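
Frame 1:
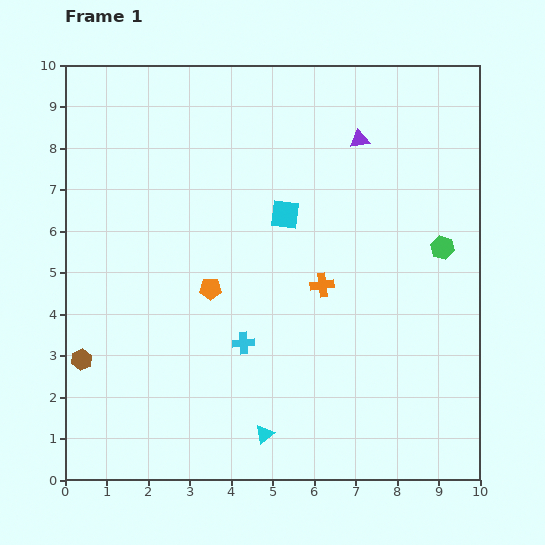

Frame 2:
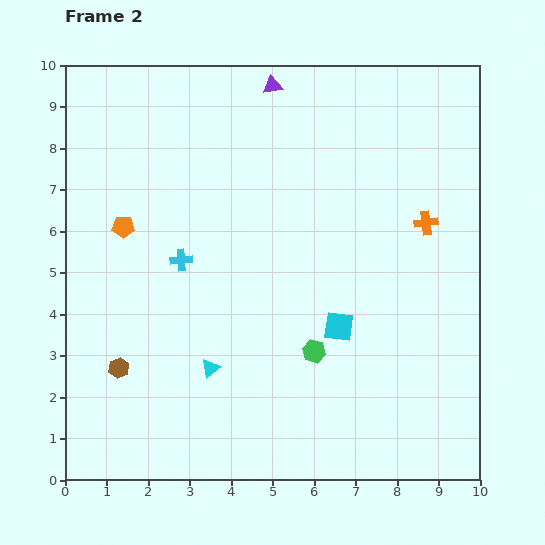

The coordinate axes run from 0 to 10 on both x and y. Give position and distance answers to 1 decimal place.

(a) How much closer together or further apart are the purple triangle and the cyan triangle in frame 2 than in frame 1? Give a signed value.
-0.5

Distance in frame 1: 7.5. Distance in frame 2: 7.0.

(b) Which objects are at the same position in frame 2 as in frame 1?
none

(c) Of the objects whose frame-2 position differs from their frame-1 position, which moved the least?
the brown hexagon

(moved 0.9)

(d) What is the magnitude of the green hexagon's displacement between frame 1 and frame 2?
4.0

The green hexagon moved from (9.1, 5.6) to (6.0, 3.1), a distance of √(3.1² + 2.5²) ≈ 4.0.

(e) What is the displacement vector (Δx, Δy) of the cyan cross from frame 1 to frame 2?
(-1.5, 2.0)

The cyan cross was at (4.3, 3.3) in frame 1 and (2.8, 5.3) in frame 2.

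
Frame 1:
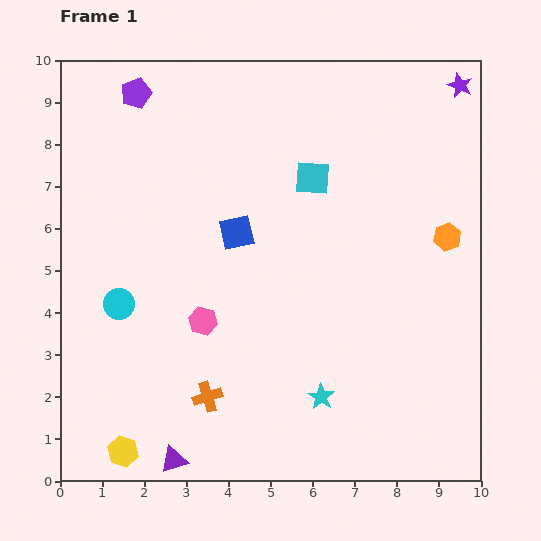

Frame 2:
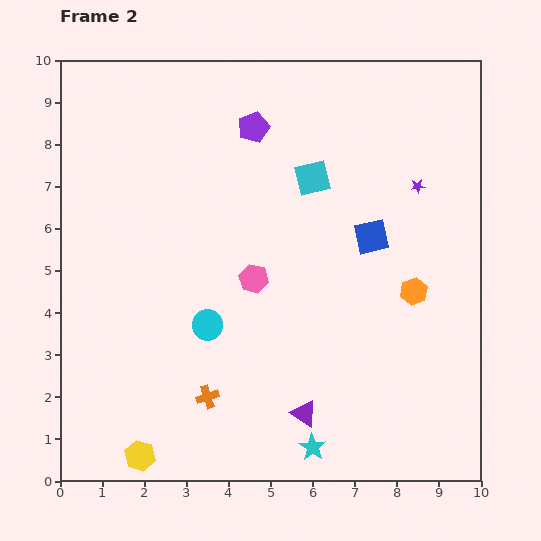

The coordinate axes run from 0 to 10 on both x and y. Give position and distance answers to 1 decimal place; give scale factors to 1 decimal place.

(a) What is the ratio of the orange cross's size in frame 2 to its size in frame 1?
0.8×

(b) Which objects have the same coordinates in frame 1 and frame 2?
the cyan square, the orange cross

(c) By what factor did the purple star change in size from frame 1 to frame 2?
0.6×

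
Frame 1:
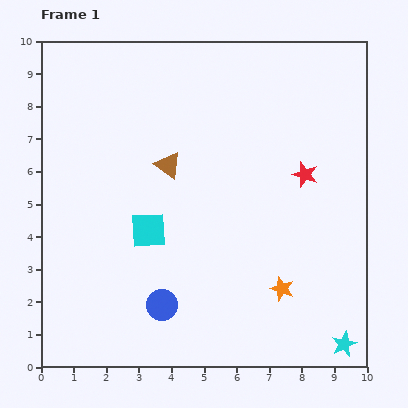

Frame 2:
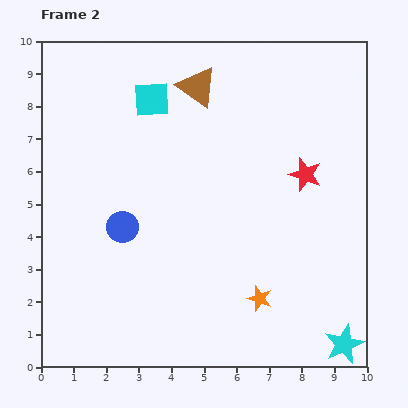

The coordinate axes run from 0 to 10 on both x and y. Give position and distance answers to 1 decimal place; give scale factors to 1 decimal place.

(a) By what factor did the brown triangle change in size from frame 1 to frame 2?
1.5×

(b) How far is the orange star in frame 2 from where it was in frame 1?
0.8

The orange star moved from (7.4, 2.4) to (6.7, 2.1), a distance of √(0.7² + 0.3²) ≈ 0.8.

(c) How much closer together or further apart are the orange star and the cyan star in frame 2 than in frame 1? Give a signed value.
+0.5

Distance in frame 1: 2.5. Distance in frame 2: 3.0.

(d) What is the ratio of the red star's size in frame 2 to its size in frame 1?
1.3×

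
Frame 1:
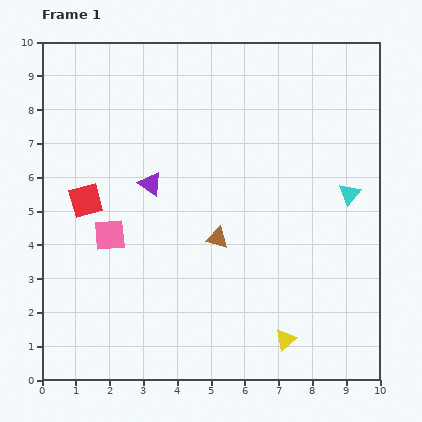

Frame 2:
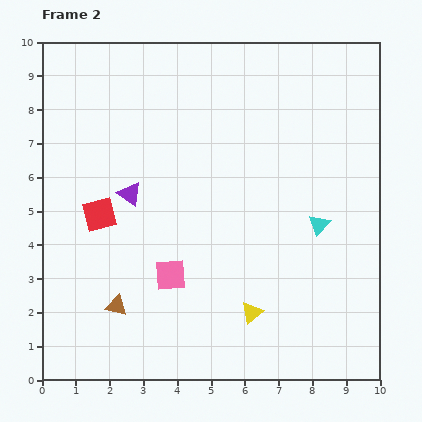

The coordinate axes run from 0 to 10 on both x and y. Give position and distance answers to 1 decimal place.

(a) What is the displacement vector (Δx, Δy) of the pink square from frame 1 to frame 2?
(1.8, -1.2)

The pink square was at (2.0, 4.3) in frame 1 and (3.8, 3.1) in frame 2.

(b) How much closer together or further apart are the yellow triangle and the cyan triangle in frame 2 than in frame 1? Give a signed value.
-1.4

Distance in frame 1: 4.7. Distance in frame 2: 3.3.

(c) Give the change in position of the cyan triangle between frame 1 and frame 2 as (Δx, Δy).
(-0.9, -0.9)

The cyan triangle was at (9.1, 5.5) in frame 1 and (8.2, 4.6) in frame 2.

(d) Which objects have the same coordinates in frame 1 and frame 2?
none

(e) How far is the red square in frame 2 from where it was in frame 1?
0.6

The red square moved from (1.3, 5.3) to (1.7, 4.9), a distance of √(0.4² + 0.4²) ≈ 0.6.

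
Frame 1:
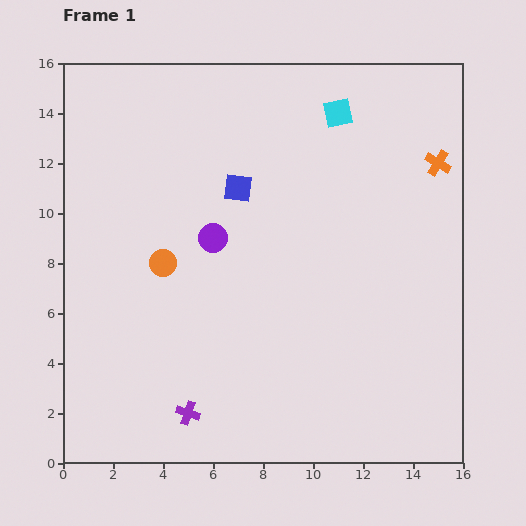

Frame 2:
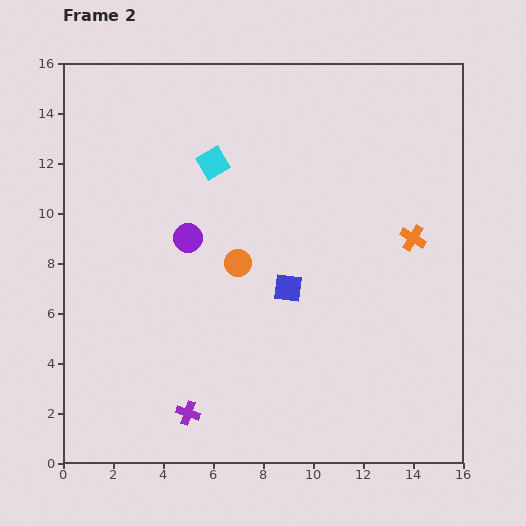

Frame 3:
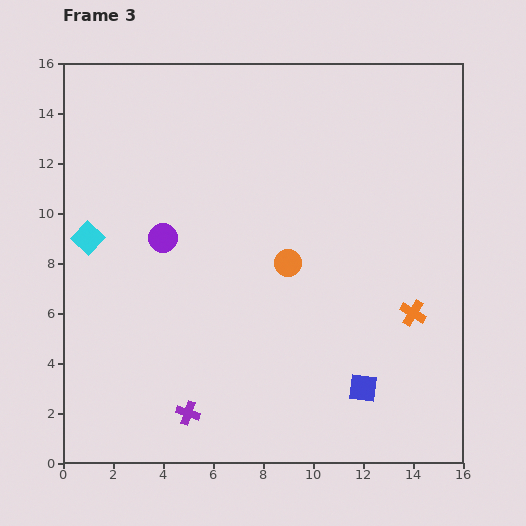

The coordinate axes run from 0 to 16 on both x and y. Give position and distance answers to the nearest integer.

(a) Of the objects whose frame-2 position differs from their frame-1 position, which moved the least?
the purple circle

(moved 1)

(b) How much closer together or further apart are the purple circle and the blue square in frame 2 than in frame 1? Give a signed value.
+2

Distance in frame 1: 2. Distance in frame 2: 4.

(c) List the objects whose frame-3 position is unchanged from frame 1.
the purple cross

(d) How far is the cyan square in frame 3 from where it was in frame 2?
6

The cyan square moved from (6, 12) to (1, 9), a distance of √(5² + 3²) ≈ 6.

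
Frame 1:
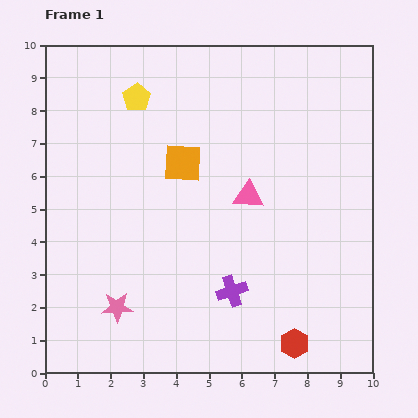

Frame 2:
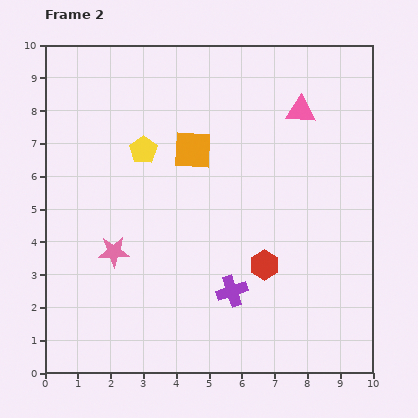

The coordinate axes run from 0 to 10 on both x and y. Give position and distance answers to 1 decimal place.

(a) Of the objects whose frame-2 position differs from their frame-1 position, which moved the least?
the orange square

(moved 0.5)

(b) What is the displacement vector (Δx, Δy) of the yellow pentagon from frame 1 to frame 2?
(0.2, -1.6)

The yellow pentagon was at (2.8, 8.4) in frame 1 and (3.0, 6.8) in frame 2.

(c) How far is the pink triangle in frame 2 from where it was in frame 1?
3.1

The pink triangle moved from (6.2, 5.4) to (7.8, 8.0), a distance of √(1.6² + 2.6²) ≈ 3.1.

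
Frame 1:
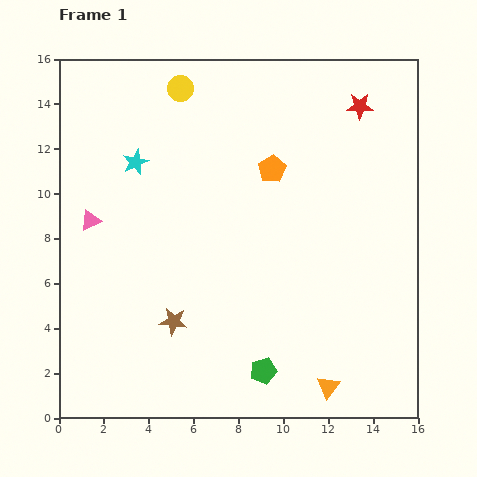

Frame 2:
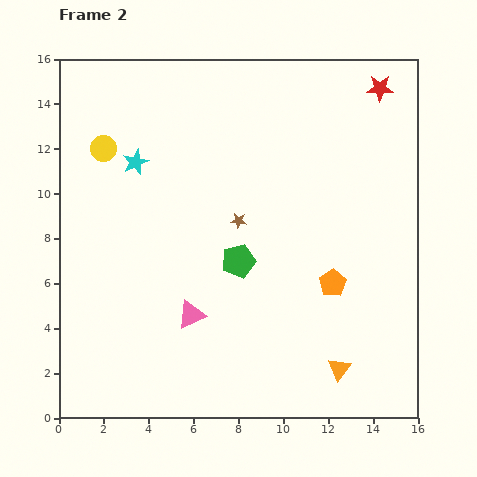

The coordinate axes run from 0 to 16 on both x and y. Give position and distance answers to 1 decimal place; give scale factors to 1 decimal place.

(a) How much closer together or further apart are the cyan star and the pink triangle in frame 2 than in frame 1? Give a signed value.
+3.9

Distance in frame 1: 3.3. Distance in frame 2: 7.2.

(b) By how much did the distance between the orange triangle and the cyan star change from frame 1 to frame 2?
-0.3

Distance in frame 1: 13.2. Distance in frame 2: 12.9.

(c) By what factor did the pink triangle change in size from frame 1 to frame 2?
1.3×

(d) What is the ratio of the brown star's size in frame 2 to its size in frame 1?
0.6×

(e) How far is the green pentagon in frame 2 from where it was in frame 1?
5.0

The green pentagon moved from (9.1, 2.1) to (8.0, 7.0), a distance of √(1.1² + 4.9²) ≈ 5.0.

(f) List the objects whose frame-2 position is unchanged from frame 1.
the cyan star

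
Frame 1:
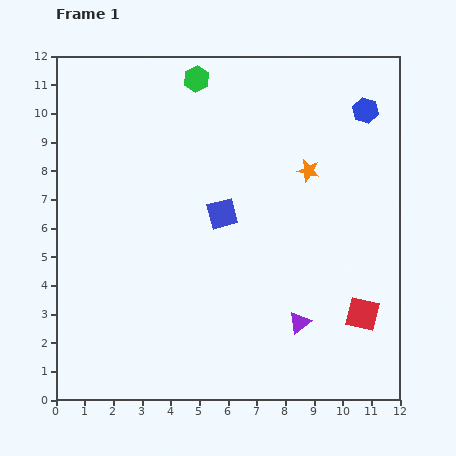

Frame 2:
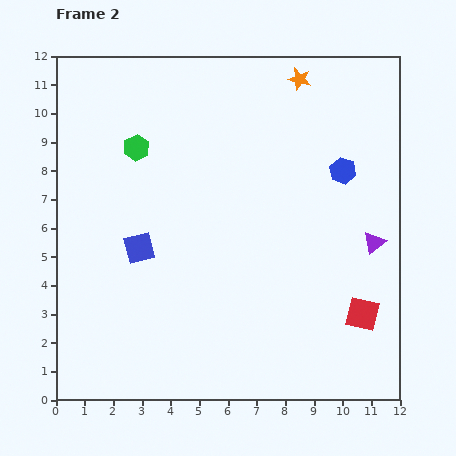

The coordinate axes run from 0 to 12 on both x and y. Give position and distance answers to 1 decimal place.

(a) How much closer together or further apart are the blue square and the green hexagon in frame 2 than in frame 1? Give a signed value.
-1.3

Distance in frame 1: 4.8. Distance in frame 2: 3.5.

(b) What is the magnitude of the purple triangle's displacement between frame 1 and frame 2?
3.8

The purple triangle moved from (8.5, 2.7) to (11.1, 5.5), a distance of √(2.6² + 2.8²) ≈ 3.8.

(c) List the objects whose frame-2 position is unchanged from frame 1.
the red square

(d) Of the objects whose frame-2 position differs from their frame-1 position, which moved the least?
the blue hexagon

(moved 2.2)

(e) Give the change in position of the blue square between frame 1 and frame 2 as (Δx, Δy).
(-2.9, -1.2)

The blue square was at (5.8, 6.5) in frame 1 and (2.9, 5.3) in frame 2.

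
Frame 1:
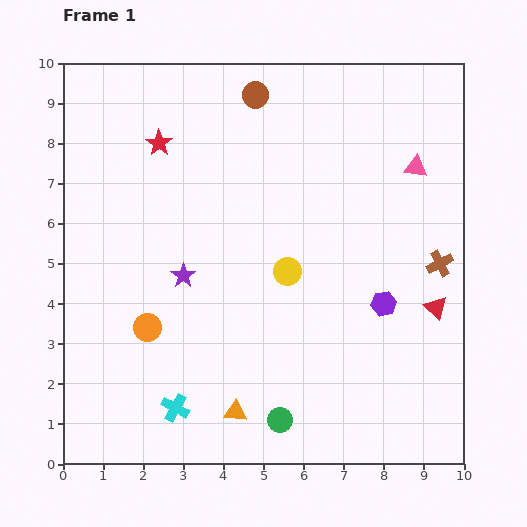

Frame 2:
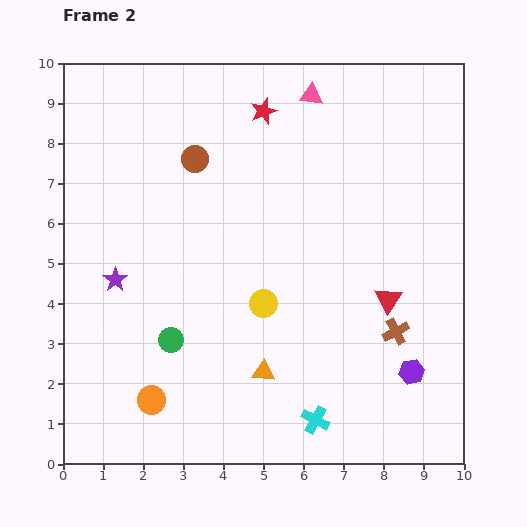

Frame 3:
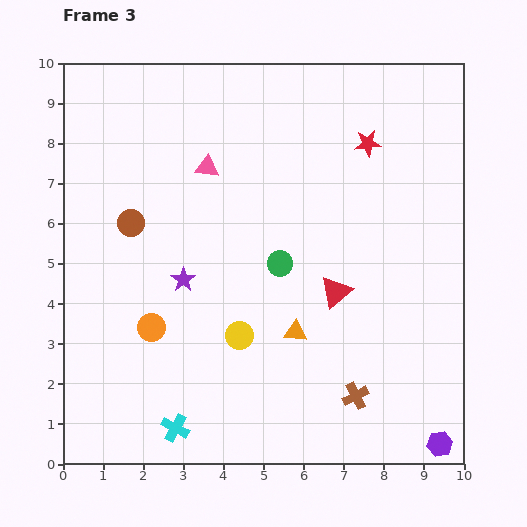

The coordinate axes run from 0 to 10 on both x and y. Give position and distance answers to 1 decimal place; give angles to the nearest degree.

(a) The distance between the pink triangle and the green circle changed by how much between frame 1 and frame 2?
-0.2

Distance in frame 1: 7.2. Distance in frame 2: 7.0.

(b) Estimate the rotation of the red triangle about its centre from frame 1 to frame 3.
35° clockwise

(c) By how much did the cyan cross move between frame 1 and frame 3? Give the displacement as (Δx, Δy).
(0.0, -0.5)

The cyan cross was at (2.8, 1.4) in frame 1 and (2.8, 0.9) in frame 3.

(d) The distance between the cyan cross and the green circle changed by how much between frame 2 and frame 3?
+0.8

Distance in frame 2: 4.1. Distance in frame 3: 4.9.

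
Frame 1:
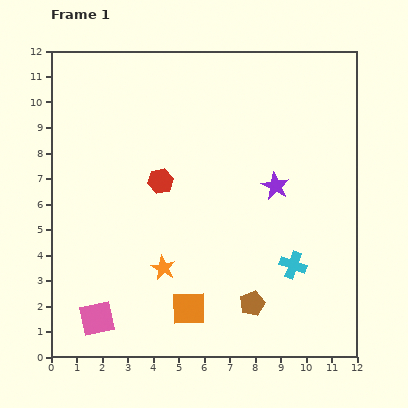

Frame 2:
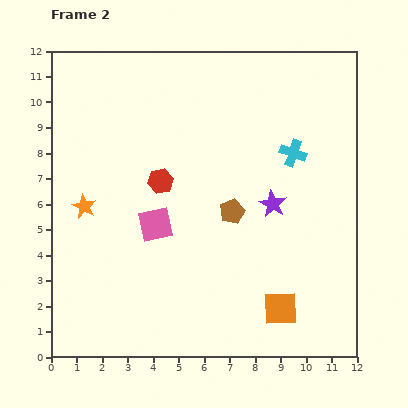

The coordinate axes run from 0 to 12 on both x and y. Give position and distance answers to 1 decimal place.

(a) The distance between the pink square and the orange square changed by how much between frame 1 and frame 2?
+2.3

Distance in frame 1: 3.6. Distance in frame 2: 5.9.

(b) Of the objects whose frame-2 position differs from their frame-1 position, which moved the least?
the purple star

(moved 0.7)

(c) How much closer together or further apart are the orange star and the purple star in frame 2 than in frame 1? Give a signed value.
+2.0

Distance in frame 1: 5.4. Distance in frame 2: 7.4.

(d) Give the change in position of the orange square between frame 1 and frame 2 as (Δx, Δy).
(3.6, 0.0)

The orange square was at (5.4, 1.9) in frame 1 and (9.0, 1.9) in frame 2.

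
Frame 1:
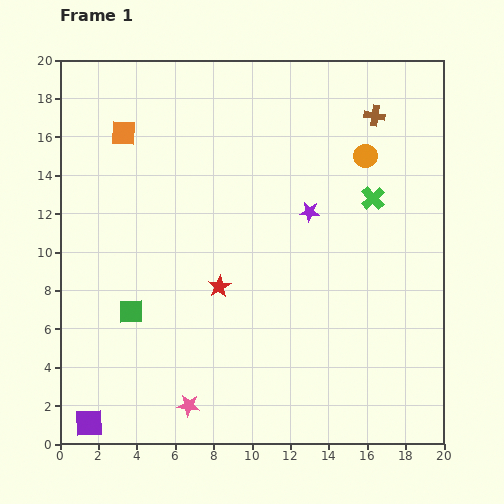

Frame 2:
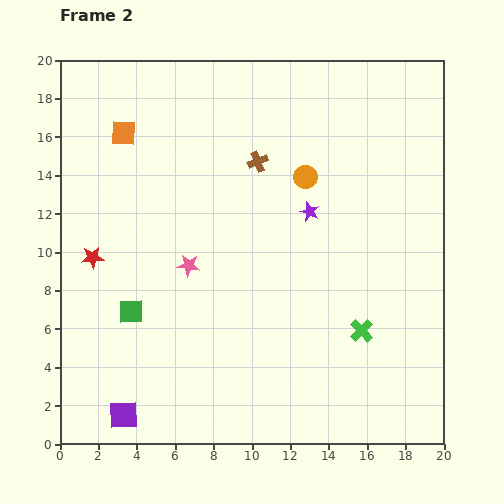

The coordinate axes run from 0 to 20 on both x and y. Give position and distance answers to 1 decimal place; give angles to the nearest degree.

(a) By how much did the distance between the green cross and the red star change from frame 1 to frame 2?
+5.3

Distance in frame 1: 9.2. Distance in frame 2: 14.5.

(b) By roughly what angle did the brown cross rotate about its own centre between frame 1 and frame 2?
30° counter-clockwise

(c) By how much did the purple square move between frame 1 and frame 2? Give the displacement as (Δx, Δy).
(1.8, 0.4)

The purple square was at (1.5, 1.1) in frame 1 and (3.3, 1.5) in frame 2.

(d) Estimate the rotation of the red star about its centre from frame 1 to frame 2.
27° clockwise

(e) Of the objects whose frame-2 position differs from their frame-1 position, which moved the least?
the purple square

(moved 1.8)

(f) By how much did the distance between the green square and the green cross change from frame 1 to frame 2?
-1.9

Distance in frame 1: 13.9. Distance in frame 2: 12.0.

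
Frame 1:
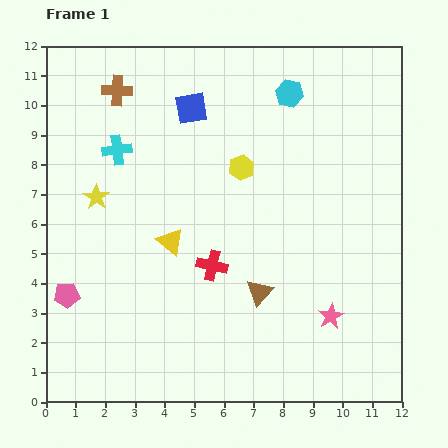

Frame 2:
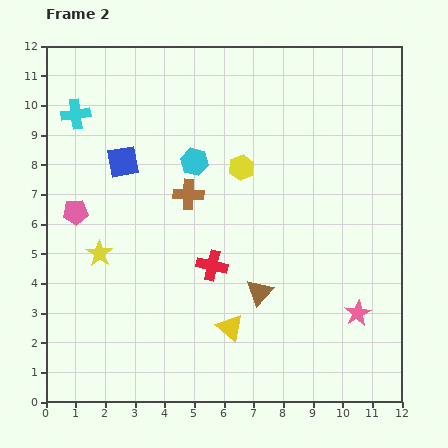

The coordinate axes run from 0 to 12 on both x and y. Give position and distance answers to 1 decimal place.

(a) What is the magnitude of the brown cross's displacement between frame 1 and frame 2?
4.2

The brown cross moved from (2.4, 10.5) to (4.8, 7.0), a distance of √(2.4² + 3.5²) ≈ 4.2.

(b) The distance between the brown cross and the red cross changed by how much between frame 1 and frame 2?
-4.2

Distance in frame 1: 6.7. Distance in frame 2: 2.5.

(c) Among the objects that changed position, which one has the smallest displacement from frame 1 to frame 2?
the pink star

(moved 0.9)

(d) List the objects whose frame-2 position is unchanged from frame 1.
the yellow hexagon, the brown triangle, the red cross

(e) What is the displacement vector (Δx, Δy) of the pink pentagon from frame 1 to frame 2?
(0.3, 2.8)

The pink pentagon was at (0.7, 3.6) in frame 1 and (1.0, 6.4) in frame 2.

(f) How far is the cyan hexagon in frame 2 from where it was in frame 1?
3.9

The cyan hexagon moved from (8.2, 10.4) to (5.0, 8.1), a distance of √(3.2² + 2.3²) ≈ 3.9.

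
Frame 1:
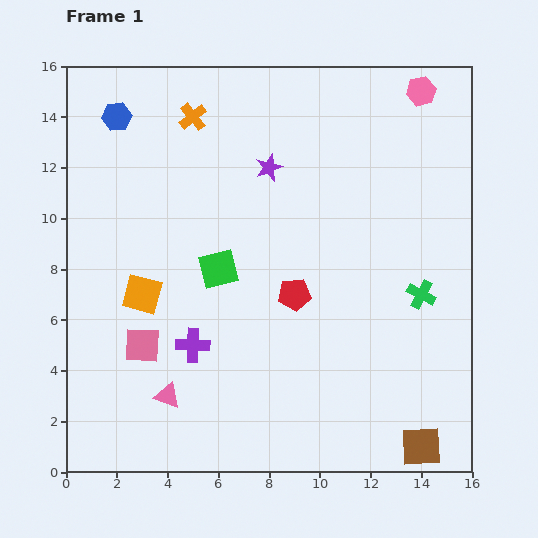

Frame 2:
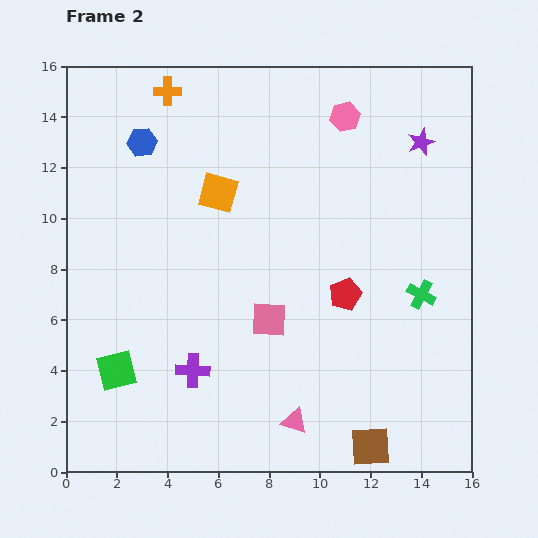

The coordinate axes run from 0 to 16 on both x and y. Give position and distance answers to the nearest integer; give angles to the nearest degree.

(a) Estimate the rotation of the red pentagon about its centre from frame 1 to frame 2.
17° counter-clockwise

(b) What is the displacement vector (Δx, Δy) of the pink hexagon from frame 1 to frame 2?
(-3, -1)

The pink hexagon was at (14, 15) in frame 1 and (11, 14) in frame 2.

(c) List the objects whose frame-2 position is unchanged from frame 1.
the green cross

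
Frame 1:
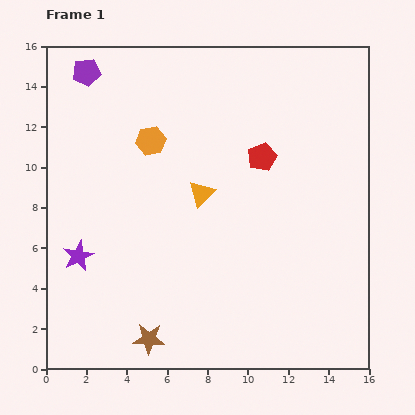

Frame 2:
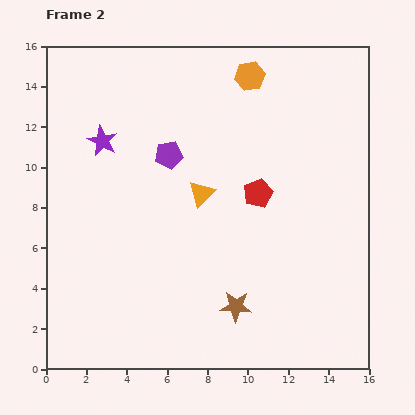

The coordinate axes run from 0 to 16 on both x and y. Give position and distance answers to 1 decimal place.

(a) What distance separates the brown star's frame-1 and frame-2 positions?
4.6

The brown star moved from (5.1, 1.5) to (9.4, 3.1), a distance of √(4.3² + 1.6²) ≈ 4.6.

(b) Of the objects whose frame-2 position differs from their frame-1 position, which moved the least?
the red pentagon

(moved 1.8)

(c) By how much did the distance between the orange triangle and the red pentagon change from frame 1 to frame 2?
-0.7

Distance in frame 1: 3.5. Distance in frame 2: 2.8.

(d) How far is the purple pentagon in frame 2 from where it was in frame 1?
5.8

The purple pentagon moved from (2.0, 14.7) to (6.1, 10.6), a distance of √(4.1² + 4.1²) ≈ 5.8.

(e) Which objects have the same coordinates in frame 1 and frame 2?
the orange triangle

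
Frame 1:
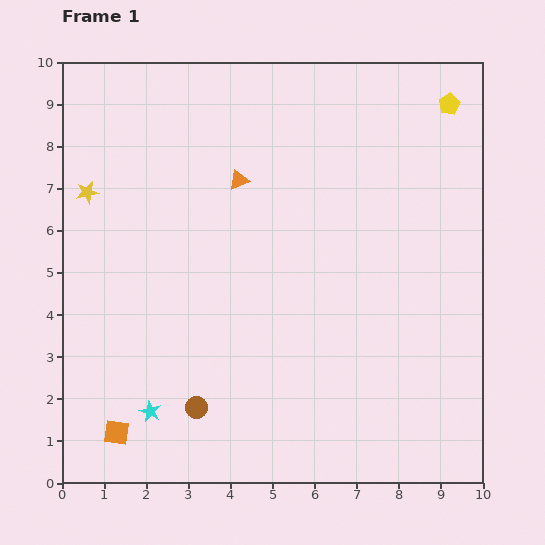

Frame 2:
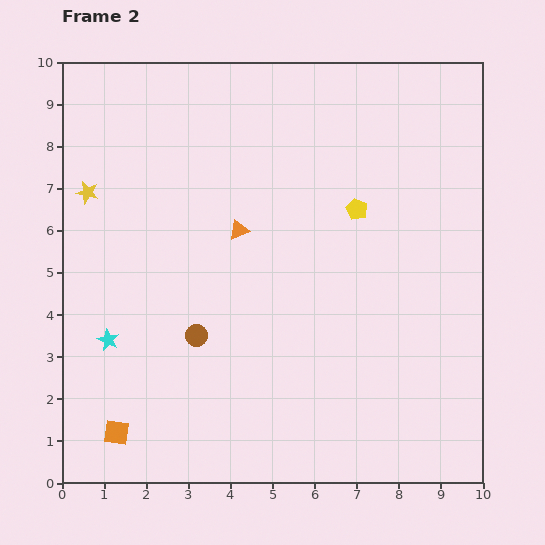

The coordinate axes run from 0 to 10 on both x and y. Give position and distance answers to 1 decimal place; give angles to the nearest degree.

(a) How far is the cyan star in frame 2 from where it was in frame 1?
2.0

The cyan star moved from (2.1, 1.7) to (1.1, 3.4), a distance of √(1.0² + 1.7²) ≈ 2.0.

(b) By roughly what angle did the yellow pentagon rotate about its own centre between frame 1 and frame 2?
19° counter-clockwise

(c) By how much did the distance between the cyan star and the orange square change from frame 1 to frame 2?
+1.3

Distance in frame 1: 0.9. Distance in frame 2: 2.2.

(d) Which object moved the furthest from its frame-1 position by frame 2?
the yellow pentagon

(moved 3.3; next 2.0)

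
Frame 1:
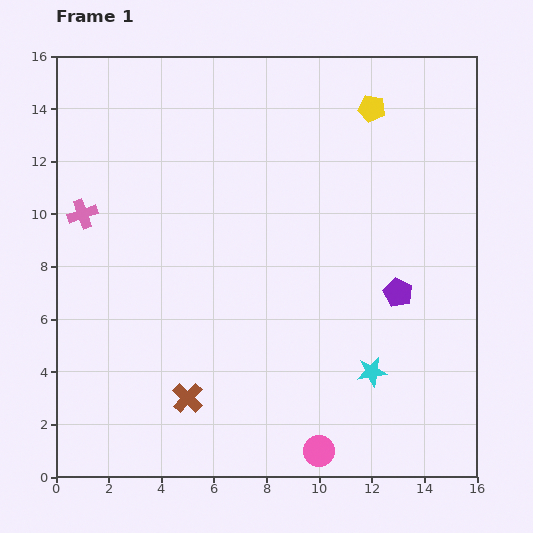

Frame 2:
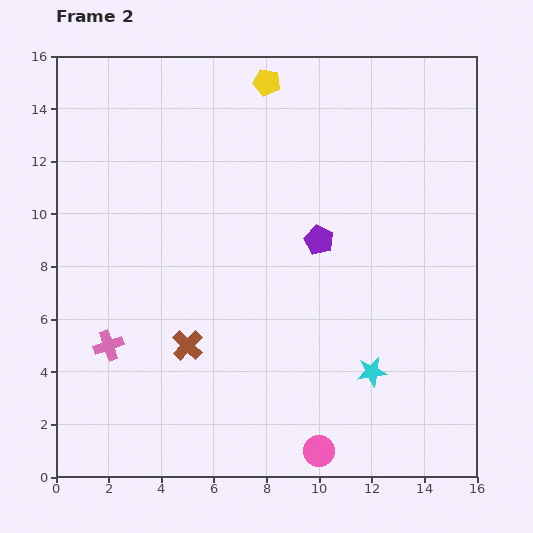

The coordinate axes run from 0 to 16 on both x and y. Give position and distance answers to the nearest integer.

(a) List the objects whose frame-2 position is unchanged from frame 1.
the pink circle, the cyan star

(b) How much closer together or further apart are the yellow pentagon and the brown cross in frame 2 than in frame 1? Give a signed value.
-3

Distance in frame 1: 13. Distance in frame 2: 10.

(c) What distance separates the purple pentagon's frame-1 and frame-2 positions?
4

The purple pentagon moved from (13, 7) to (10, 9), a distance of √(3² + 2²) ≈ 4.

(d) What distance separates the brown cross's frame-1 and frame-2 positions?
2

The brown cross moved from (5, 3) to (5, 5), a distance of √(0² + 2²) ≈ 2.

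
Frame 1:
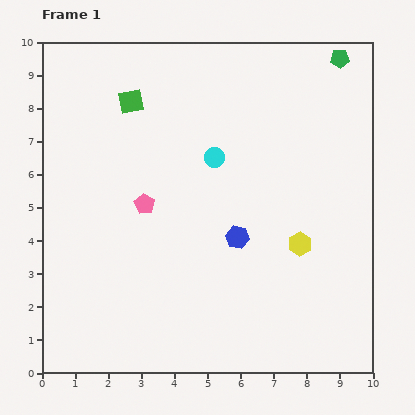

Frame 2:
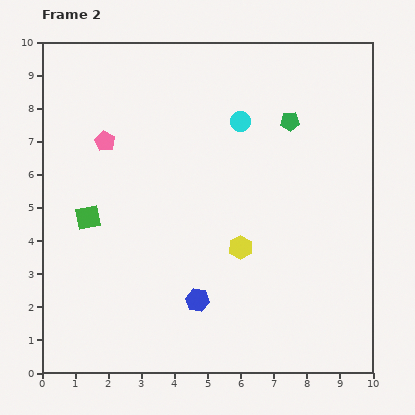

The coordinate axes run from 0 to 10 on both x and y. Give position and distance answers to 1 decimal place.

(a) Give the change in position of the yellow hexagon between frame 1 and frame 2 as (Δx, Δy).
(-1.8, -0.1)

The yellow hexagon was at (7.8, 3.9) in frame 1 and (6.0, 3.8) in frame 2.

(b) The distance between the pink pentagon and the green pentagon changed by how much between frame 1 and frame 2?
-1.8

Distance in frame 1: 7.4. Distance in frame 2: 5.6.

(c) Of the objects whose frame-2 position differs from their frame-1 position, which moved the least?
the cyan circle

(moved 1.4)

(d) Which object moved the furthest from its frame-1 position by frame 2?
the green square

(moved 3.7; next 2.4)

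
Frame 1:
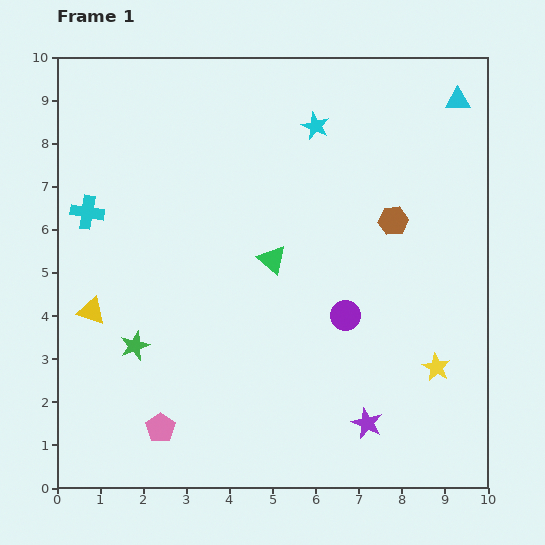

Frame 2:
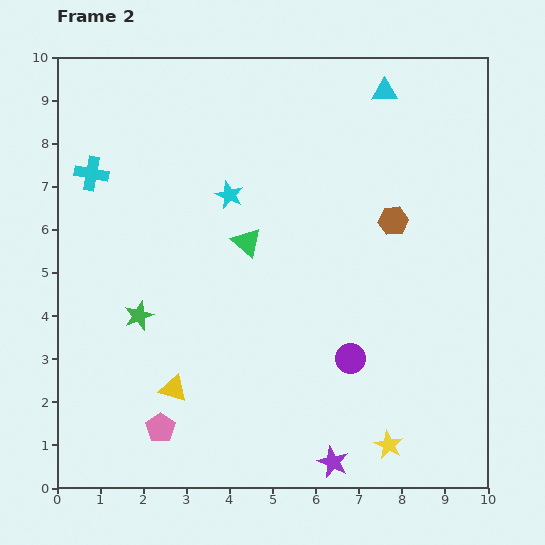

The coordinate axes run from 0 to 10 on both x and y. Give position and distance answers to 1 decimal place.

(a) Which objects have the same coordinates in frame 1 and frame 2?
the pink pentagon, the brown hexagon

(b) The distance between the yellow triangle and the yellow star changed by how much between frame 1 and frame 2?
-2.9

Distance in frame 1: 8.1. Distance in frame 2: 5.2.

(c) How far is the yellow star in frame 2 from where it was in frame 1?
2.1

The yellow star moved from (8.8, 2.8) to (7.7, 1.0), a distance of √(1.1² + 1.8²) ≈ 2.1.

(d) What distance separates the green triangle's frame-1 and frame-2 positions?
0.7

The green triangle moved from (5.0, 5.3) to (4.4, 5.7), a distance of √(0.6² + 0.4²) ≈ 0.7.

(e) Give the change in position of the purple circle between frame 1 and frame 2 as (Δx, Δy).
(0.1, -1.0)

The purple circle was at (6.7, 4.0) in frame 1 and (6.8, 3.0) in frame 2.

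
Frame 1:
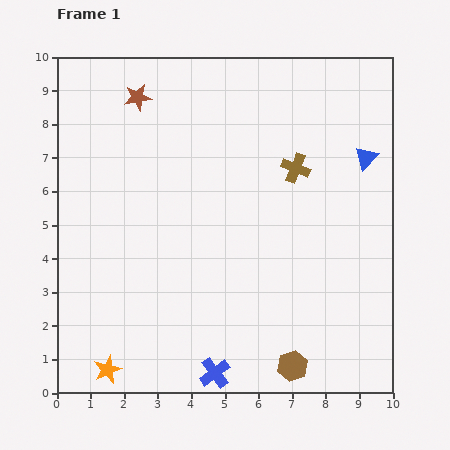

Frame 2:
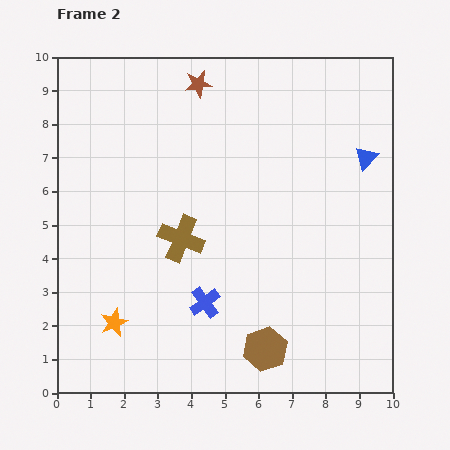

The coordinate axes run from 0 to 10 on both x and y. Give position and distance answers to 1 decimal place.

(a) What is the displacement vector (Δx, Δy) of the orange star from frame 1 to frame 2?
(0.2, 1.4)

The orange star was at (1.5, 0.7) in frame 1 and (1.7, 2.1) in frame 2.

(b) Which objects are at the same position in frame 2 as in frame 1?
the blue triangle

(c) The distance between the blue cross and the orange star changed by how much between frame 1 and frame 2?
-0.4

Distance in frame 1: 3.2. Distance in frame 2: 2.8.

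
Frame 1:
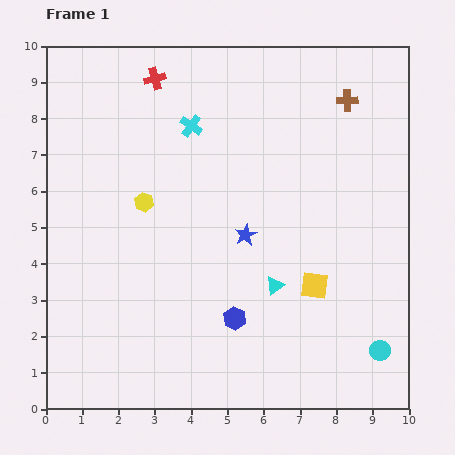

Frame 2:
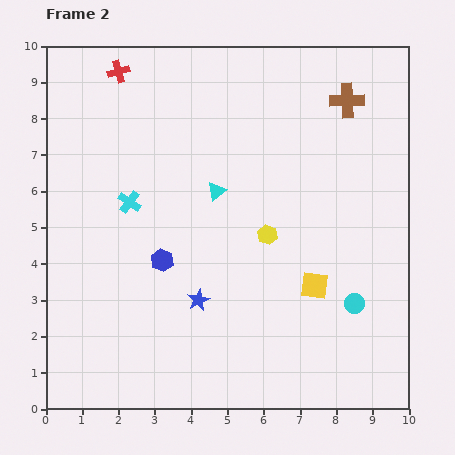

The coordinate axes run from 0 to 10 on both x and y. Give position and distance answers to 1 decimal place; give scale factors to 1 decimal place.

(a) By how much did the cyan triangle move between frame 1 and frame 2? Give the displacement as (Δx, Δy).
(-1.6, 2.6)

The cyan triangle was at (6.3, 3.4) in frame 1 and (4.7, 6.0) in frame 2.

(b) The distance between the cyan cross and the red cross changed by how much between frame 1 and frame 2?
+2.0

Distance in frame 1: 1.6. Distance in frame 2: 3.6.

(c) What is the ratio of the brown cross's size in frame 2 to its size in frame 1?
1.6×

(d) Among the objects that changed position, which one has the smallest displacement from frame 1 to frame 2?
the red cross

(moved 1.0)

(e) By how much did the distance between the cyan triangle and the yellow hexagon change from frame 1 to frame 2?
-2.5

Distance in frame 1: 4.3. Distance in frame 2: 1.8.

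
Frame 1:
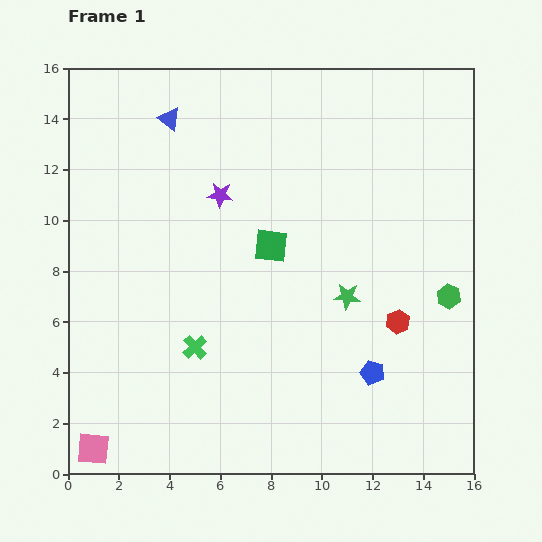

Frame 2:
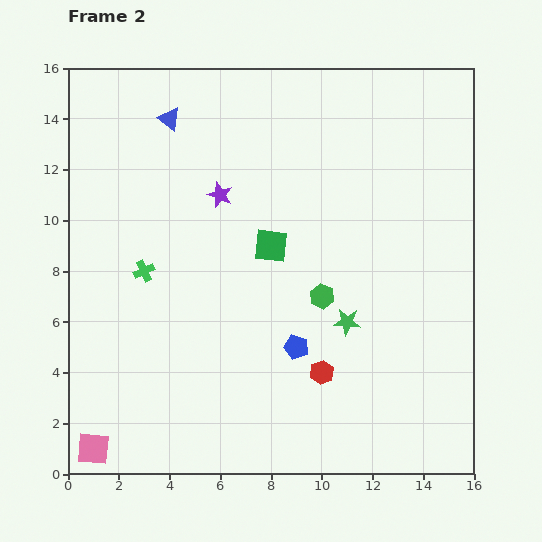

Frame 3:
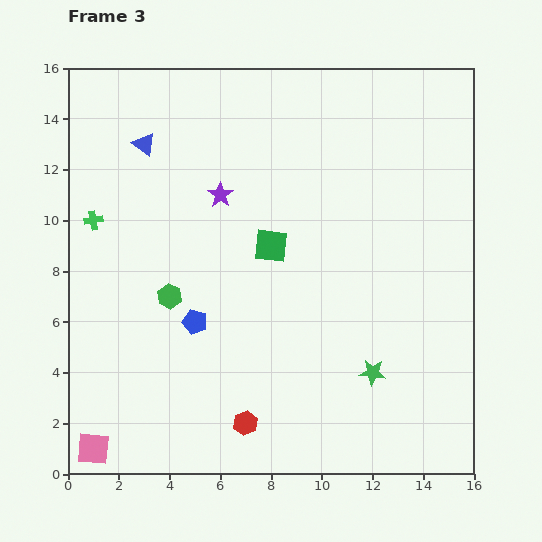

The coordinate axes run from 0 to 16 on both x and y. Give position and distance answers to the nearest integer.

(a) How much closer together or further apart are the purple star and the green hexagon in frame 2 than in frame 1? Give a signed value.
-4

Distance in frame 1: 10. Distance in frame 2: 6.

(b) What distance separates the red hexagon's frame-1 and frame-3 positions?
7

The red hexagon moved from (13, 6) to (7, 2), a distance of √(6² + 4²) ≈ 7.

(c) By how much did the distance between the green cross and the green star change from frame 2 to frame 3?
+5

Distance in frame 2: 8. Distance in frame 3: 13.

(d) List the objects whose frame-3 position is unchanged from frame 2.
the pink square, the green square, the purple star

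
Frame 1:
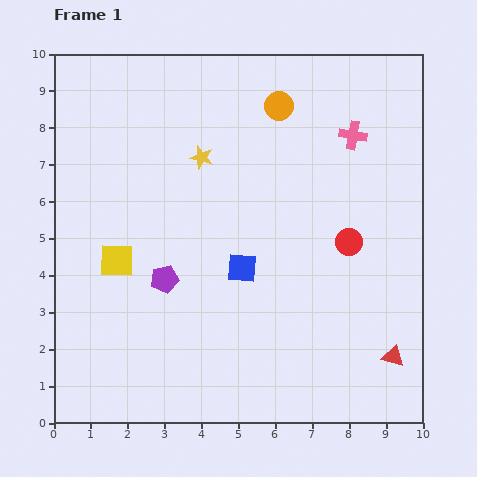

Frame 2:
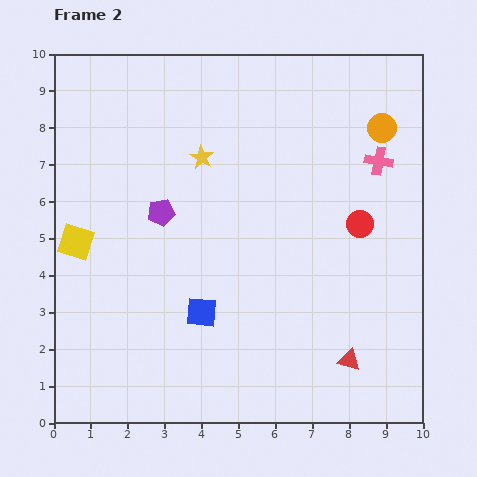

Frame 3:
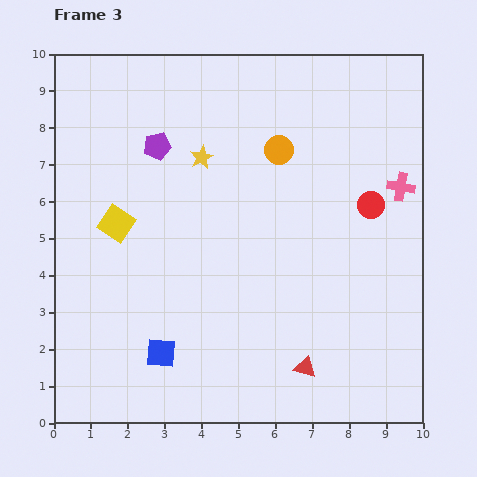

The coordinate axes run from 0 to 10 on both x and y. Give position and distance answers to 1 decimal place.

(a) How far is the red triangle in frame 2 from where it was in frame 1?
1.2

The red triangle moved from (9.2, 1.8) to (8.0, 1.7), a distance of √(1.2² + 0.1²) ≈ 1.2.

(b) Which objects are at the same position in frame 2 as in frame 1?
the yellow star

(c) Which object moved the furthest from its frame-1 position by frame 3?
the purple pentagon

(moved 3.6; next 3.2)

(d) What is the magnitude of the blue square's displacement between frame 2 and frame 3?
1.6

The blue square moved from (4.0, 3.0) to (2.9, 1.9), a distance of √(1.1² + 1.1²) ≈ 1.6.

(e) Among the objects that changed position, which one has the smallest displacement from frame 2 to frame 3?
the red circle

(moved 0.6)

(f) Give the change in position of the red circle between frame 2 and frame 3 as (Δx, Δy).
(0.3, 0.5)

The red circle was at (8.3, 5.4) in frame 2 and (8.6, 5.9) in frame 3.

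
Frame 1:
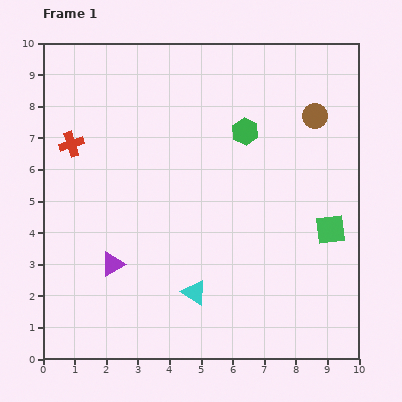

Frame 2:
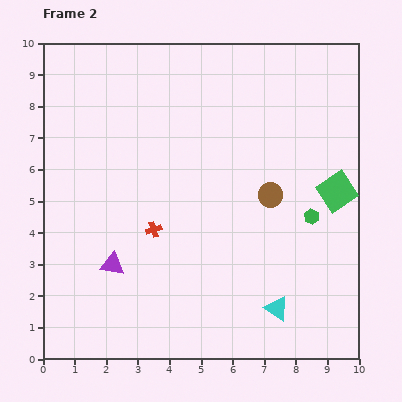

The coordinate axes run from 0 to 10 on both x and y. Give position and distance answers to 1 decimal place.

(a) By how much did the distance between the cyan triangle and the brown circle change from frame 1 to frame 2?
-3.2

Distance in frame 1: 6.8. Distance in frame 2: 3.6.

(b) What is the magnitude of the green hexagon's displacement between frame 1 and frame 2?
3.4

The green hexagon moved from (6.4, 7.2) to (8.5, 4.5), a distance of √(2.1² + 2.7²) ≈ 3.4.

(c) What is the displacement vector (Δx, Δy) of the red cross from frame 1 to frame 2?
(2.6, -2.7)

The red cross was at (0.9, 6.8) in frame 1 and (3.5, 4.1) in frame 2.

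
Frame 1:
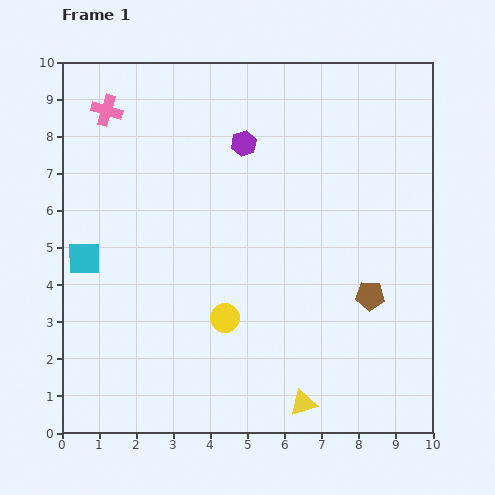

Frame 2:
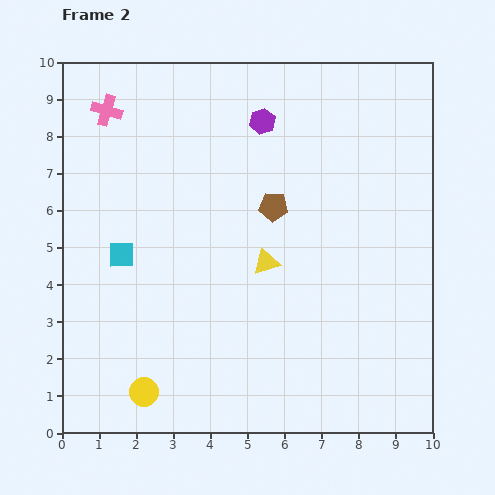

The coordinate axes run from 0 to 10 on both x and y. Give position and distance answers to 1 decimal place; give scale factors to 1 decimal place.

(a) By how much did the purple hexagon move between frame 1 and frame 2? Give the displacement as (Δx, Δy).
(0.5, 0.6)

The purple hexagon was at (4.9, 7.8) in frame 1 and (5.4, 8.4) in frame 2.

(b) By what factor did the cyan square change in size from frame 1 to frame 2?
0.8×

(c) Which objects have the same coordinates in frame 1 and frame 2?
the pink cross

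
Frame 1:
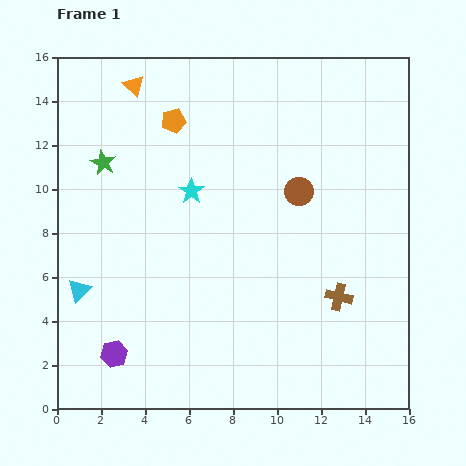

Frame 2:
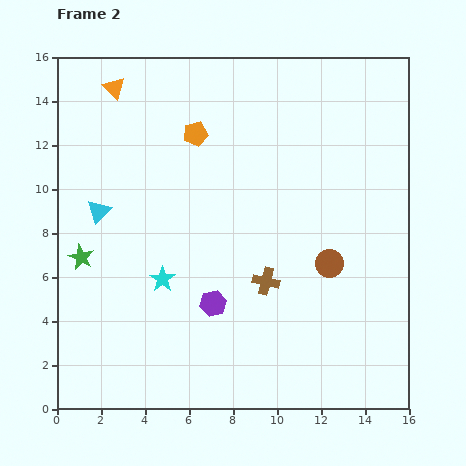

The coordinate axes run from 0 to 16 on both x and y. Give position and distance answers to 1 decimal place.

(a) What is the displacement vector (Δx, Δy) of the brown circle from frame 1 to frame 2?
(1.4, -3.3)

The brown circle was at (11.0, 9.9) in frame 1 and (12.4, 6.6) in frame 2.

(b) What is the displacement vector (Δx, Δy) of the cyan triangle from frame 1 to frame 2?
(0.9, 3.6)

The cyan triangle was at (1.0, 5.4) in frame 1 and (1.9, 9.0) in frame 2.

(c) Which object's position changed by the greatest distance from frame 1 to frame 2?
the purple hexagon

(moved 5.1; next 4.4)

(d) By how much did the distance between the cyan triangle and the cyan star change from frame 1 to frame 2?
-2.6

Distance in frame 1: 6.8. Distance in frame 2: 4.2.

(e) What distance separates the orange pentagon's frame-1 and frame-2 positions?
1.2

The orange pentagon moved from (5.3, 13.1) to (6.3, 12.5), a distance of √(1.0² + 0.6²) ≈ 1.2.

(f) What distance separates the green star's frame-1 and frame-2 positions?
4.4

The green star moved from (2.1, 11.2) to (1.1, 6.9), a distance of √(1.0² + 4.3²) ≈ 4.4.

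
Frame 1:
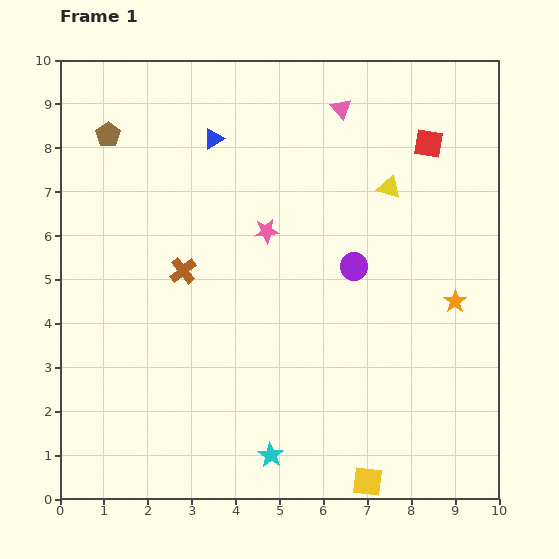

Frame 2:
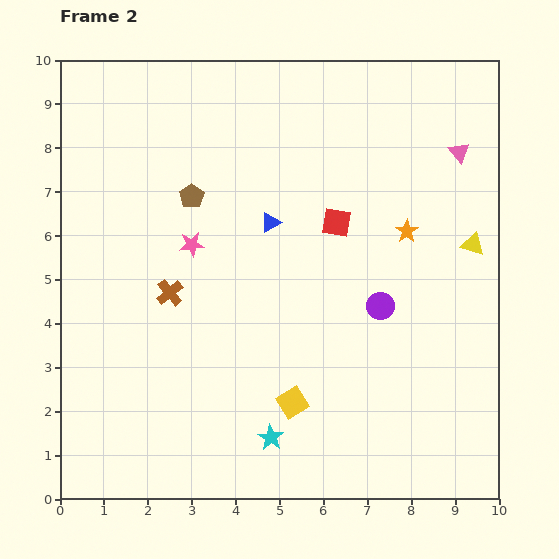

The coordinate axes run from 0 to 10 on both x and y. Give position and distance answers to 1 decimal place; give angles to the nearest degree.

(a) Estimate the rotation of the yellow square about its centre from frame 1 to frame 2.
39° counter-clockwise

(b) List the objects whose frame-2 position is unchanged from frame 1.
none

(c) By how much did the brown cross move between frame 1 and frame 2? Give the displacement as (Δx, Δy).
(-0.3, -0.5)

The brown cross was at (2.8, 5.2) in frame 1 and (2.5, 4.7) in frame 2.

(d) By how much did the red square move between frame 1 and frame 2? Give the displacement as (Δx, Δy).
(-2.1, -1.8)

The red square was at (8.4, 8.1) in frame 1 and (6.3, 6.3) in frame 2.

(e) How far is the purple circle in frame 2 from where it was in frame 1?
1.1

The purple circle moved from (6.7, 5.3) to (7.3, 4.4), a distance of √(0.6² + 0.9²) ≈ 1.1.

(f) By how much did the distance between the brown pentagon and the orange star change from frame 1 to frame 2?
-3.8

Distance in frame 1: 8.8. Distance in frame 2: 5.0.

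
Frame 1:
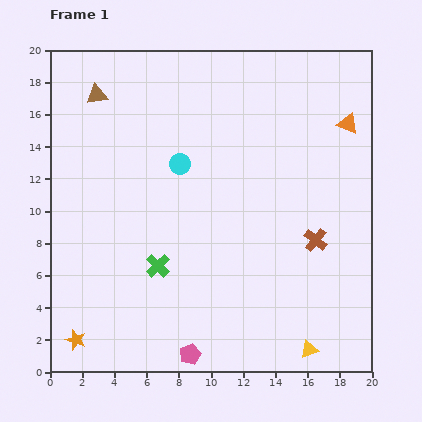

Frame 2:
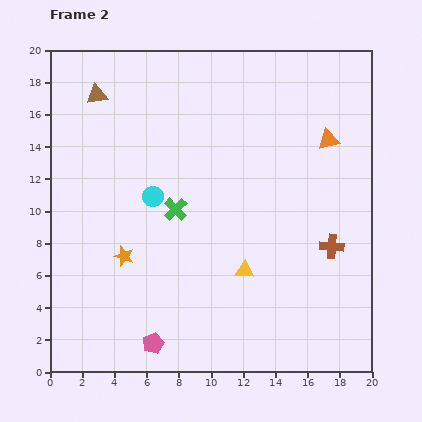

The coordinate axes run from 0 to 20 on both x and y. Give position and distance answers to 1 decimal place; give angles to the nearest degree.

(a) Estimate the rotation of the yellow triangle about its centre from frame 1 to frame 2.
24° clockwise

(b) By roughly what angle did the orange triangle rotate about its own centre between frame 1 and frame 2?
34° counter-clockwise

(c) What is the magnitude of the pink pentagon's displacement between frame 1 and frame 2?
2.4

The pink pentagon moved from (8.7, 1.1) to (6.4, 1.8), a distance of √(2.3² + 0.7²) ≈ 2.4.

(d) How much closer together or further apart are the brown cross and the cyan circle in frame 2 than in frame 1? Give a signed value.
+1.9

Distance in frame 1: 9.6. Distance in frame 2: 11.5.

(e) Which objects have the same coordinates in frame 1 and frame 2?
the brown triangle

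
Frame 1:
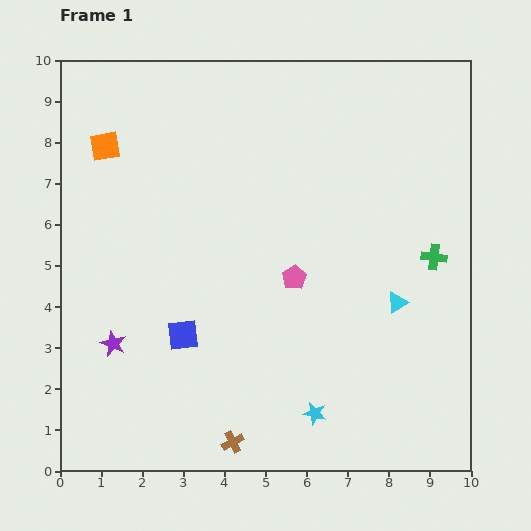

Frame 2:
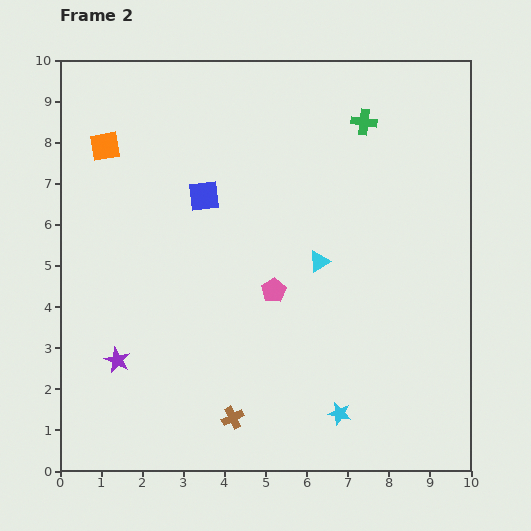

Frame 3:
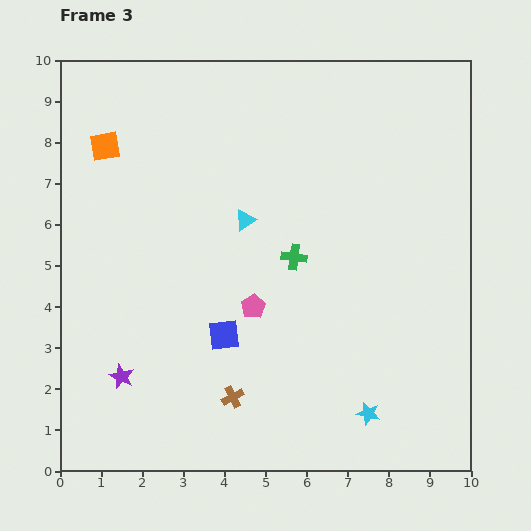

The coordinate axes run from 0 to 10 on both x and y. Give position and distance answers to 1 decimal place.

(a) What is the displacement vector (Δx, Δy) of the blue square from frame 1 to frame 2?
(0.5, 3.4)

The blue square was at (3.0, 3.3) in frame 1 and (3.5, 6.7) in frame 2.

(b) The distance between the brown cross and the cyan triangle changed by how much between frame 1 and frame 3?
-0.9

Distance in frame 1: 5.2. Distance in frame 3: 4.3.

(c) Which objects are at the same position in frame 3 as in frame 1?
the orange square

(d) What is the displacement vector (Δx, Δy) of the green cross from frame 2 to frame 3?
(-1.7, -3.3)

The green cross was at (7.4, 8.5) in frame 2 and (5.7, 5.2) in frame 3.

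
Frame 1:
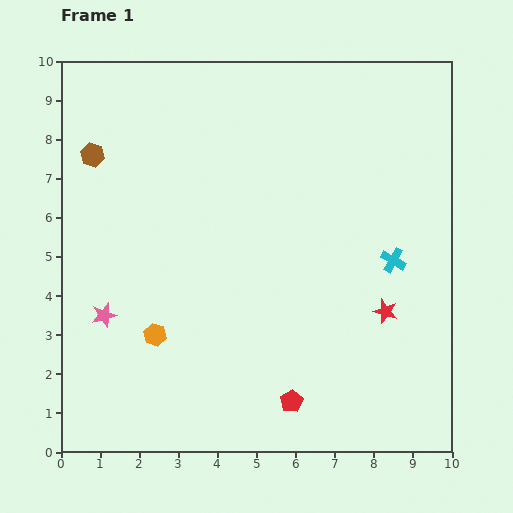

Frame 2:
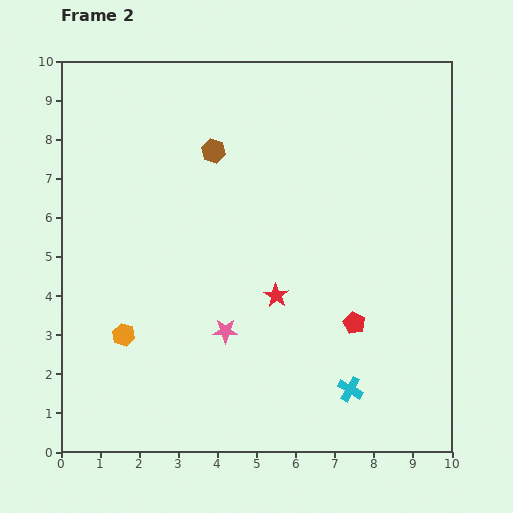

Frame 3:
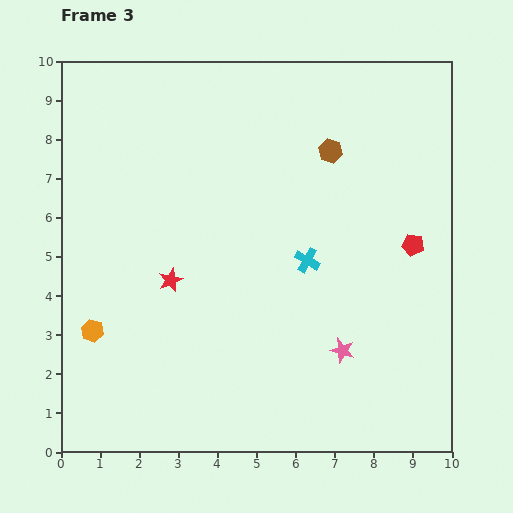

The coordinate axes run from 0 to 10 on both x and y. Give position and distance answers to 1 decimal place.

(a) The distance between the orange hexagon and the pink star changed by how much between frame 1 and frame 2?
+1.2

Distance in frame 1: 1.4. Distance in frame 2: 2.6.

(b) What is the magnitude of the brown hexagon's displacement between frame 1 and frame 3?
6.1

The brown hexagon moved from (0.8, 7.6) to (6.9, 7.7), a distance of √(6.1² + 0.1²) ≈ 6.1.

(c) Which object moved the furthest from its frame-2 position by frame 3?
the cyan cross

(moved 3.5; next 3.0)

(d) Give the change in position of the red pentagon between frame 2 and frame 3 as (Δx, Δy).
(1.5, 2.0)

The red pentagon was at (7.5, 3.3) in frame 2 and (9.0, 5.3) in frame 3.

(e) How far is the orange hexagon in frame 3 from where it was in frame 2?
0.8

The orange hexagon moved from (1.6, 3.0) to (0.8, 3.1), a distance of √(0.8² + 0.1²) ≈ 0.8.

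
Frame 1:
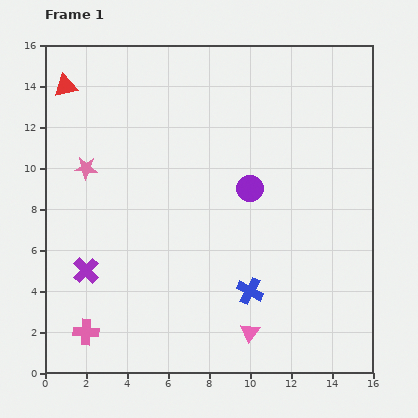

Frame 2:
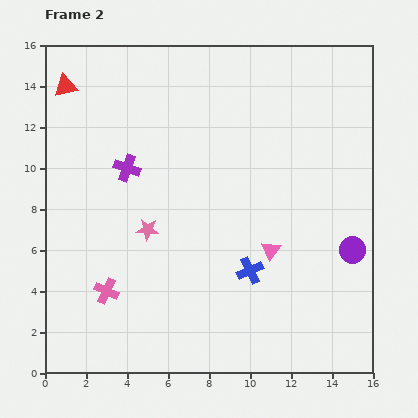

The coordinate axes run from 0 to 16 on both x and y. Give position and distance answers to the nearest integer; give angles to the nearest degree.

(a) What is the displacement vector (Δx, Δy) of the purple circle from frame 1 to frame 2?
(5, -3)

The purple circle was at (10, 9) in frame 1 and (15, 6) in frame 2.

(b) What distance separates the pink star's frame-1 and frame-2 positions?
4

The pink star moved from (2, 10) to (5, 7), a distance of √(3² + 3²) ≈ 4.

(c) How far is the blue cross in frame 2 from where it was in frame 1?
1

The blue cross moved from (10, 4) to (10, 5), a distance of √(0² + 1²) ≈ 1.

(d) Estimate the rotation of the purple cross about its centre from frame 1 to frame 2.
25° counter-clockwise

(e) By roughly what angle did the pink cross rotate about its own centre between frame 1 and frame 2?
23° clockwise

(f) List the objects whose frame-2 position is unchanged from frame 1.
the red triangle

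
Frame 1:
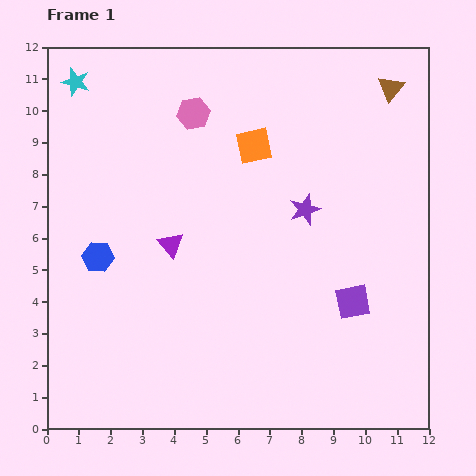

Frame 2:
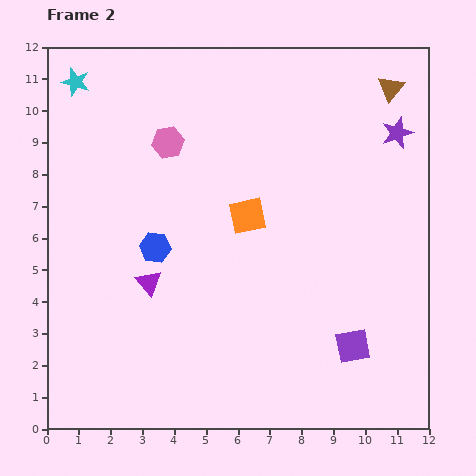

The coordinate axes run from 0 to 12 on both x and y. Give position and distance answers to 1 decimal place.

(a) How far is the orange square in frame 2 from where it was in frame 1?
2.2

The orange square moved from (6.5, 8.9) to (6.3, 6.7), a distance of √(0.2² + 2.2²) ≈ 2.2.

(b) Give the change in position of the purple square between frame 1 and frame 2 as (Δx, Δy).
(0.0, -1.4)

The purple square was at (9.6, 4.0) in frame 1 and (9.6, 2.6) in frame 2.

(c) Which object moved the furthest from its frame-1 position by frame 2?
the purple star

(moved 3.8; next 2.2)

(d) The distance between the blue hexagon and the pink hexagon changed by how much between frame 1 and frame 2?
-2.1

Distance in frame 1: 5.4. Distance in frame 2: 3.3.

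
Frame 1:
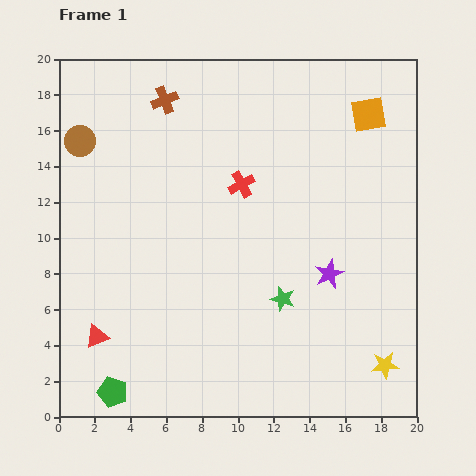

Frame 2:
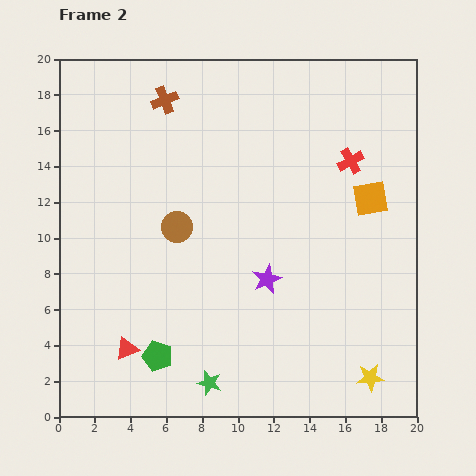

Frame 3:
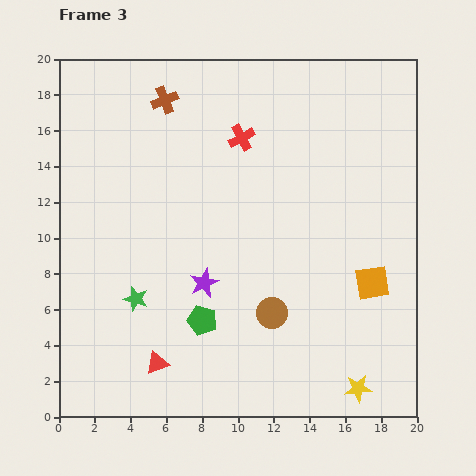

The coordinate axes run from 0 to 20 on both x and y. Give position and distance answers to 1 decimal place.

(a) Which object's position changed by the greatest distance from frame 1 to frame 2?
the brown circle

(moved 7.2; next 6.2)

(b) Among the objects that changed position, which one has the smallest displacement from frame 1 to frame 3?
the yellow star

(moved 2.0)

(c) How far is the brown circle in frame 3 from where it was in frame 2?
7.2

The brown circle moved from (6.6, 10.6) to (11.9, 5.8), a distance of √(5.3² + 4.8²) ≈ 7.2.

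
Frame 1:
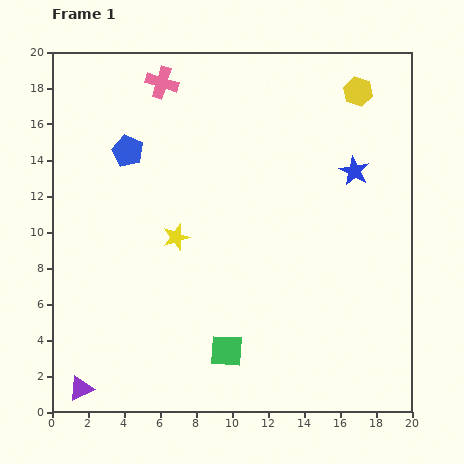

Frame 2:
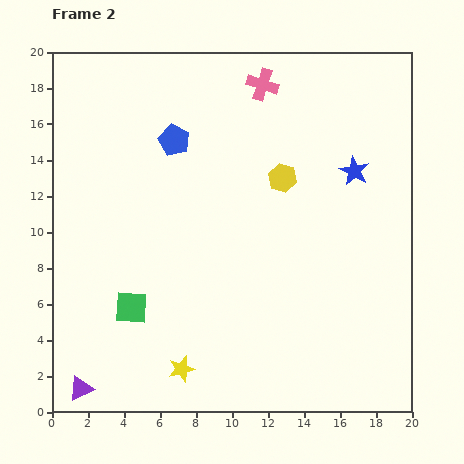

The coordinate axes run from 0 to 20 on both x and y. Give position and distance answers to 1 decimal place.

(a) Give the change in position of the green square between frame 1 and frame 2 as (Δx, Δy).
(-5.3, 2.4)

The green square was at (9.7, 3.4) in frame 1 and (4.4, 5.8) in frame 2.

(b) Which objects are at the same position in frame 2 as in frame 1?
the purple triangle, the blue star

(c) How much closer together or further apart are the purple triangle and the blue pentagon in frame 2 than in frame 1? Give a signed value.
+1.2

Distance in frame 1: 13.5. Distance in frame 2: 14.7.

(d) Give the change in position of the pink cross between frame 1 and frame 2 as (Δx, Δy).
(5.6, -0.1)

The pink cross was at (6.1, 18.3) in frame 1 and (11.7, 18.2) in frame 2.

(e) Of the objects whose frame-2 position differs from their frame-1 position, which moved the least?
the blue pentagon

(moved 2.7)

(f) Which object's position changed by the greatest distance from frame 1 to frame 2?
the yellow star

(moved 7.3; next 6.4)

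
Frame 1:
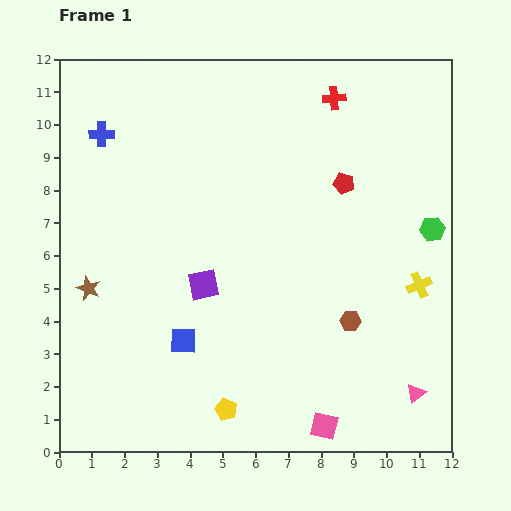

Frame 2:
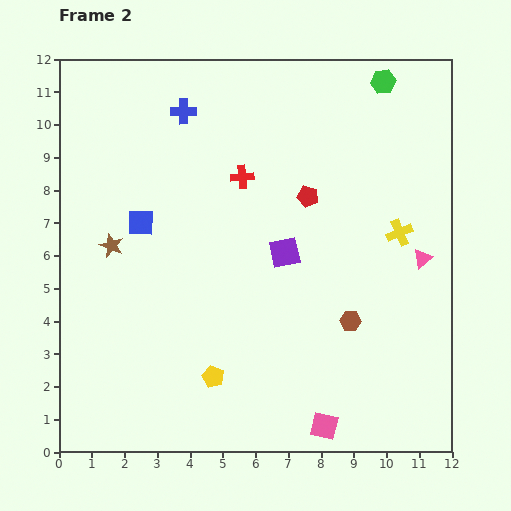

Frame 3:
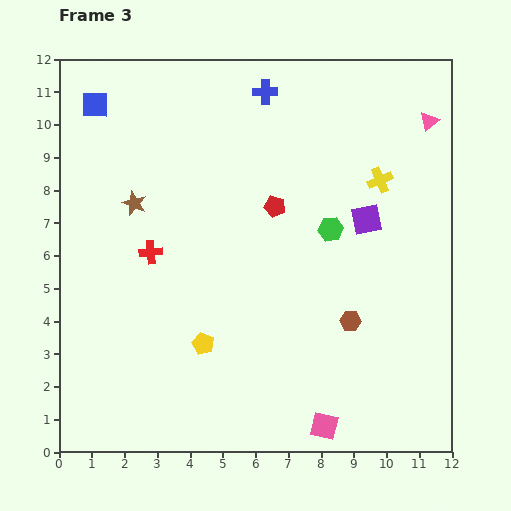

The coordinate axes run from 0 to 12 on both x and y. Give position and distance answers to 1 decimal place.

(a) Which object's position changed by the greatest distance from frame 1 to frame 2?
the green hexagon

(moved 4.7; next 4.1)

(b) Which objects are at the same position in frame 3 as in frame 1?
the brown hexagon, the pink square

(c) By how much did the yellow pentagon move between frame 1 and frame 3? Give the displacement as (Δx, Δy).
(-0.7, 2.0)

The yellow pentagon was at (5.1, 1.3) in frame 1 and (4.4, 3.3) in frame 3.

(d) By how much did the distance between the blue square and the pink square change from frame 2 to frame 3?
+3.6

Distance in frame 2: 8.4. Distance in frame 3: 12.0.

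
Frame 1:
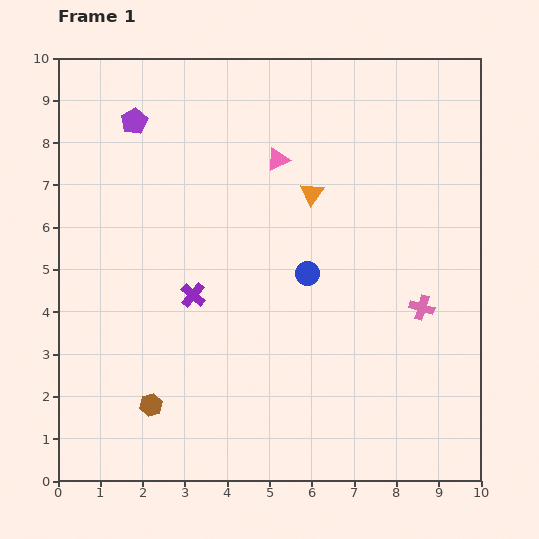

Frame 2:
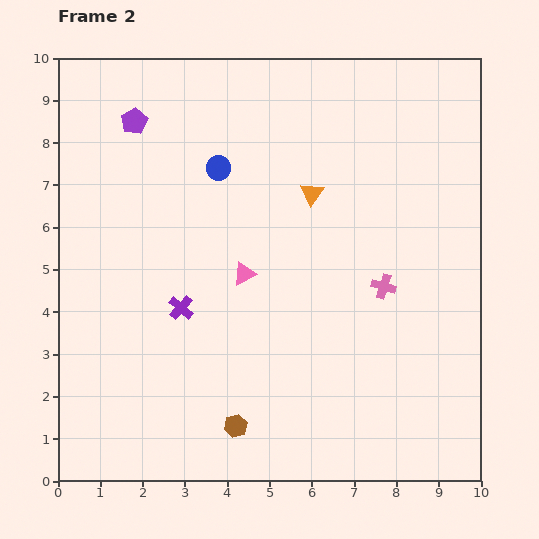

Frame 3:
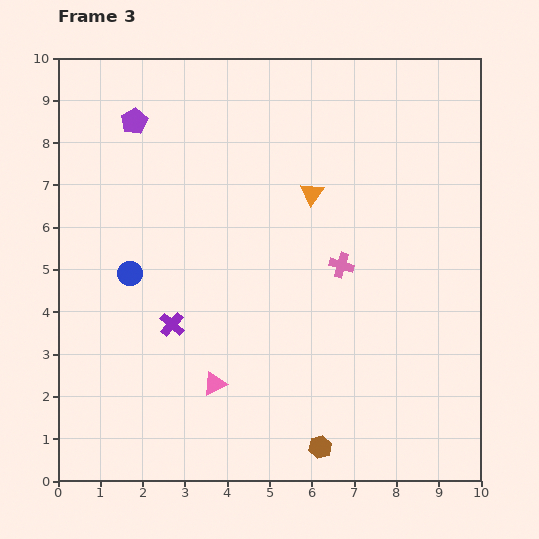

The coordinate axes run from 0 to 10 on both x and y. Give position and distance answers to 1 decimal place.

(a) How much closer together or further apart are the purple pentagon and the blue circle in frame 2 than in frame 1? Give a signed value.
-3.2

Distance in frame 1: 5.5. Distance in frame 2: 2.3.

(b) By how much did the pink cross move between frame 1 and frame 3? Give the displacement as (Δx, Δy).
(-1.9, 1.0)

The pink cross was at (8.6, 4.1) in frame 1 and (6.7, 5.1) in frame 3.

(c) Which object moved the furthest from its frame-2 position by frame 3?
the blue circle

(moved 3.3; next 2.7)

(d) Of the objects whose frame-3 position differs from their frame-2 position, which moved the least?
the purple cross

(moved 0.4)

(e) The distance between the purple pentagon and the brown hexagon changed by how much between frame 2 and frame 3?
+1.3

Distance in frame 2: 7.6. Distance in frame 3: 8.9.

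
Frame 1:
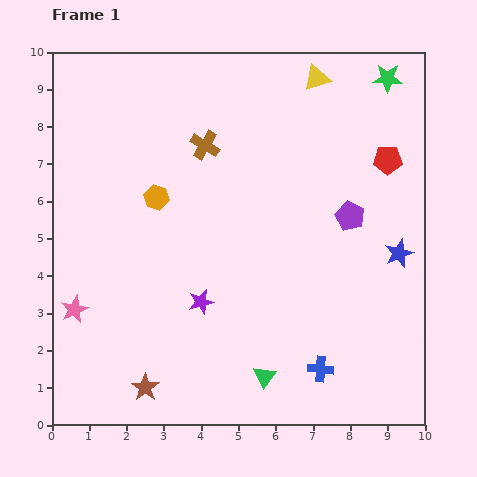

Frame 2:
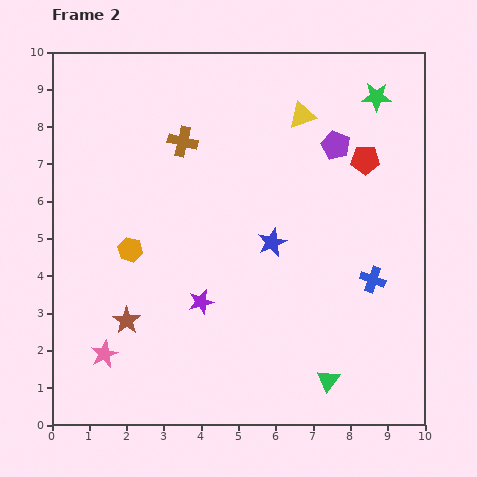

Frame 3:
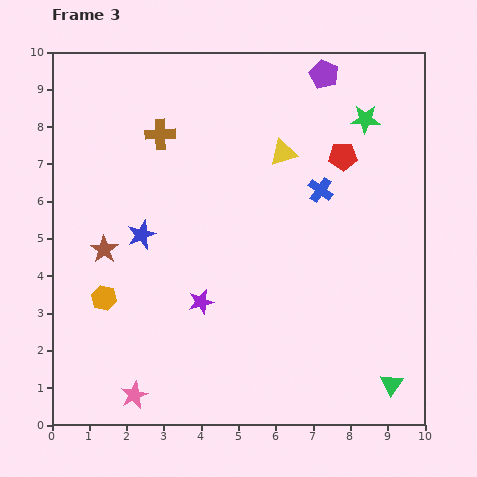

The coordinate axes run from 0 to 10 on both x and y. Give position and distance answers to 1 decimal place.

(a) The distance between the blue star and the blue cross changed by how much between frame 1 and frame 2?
-0.8

Distance in frame 1: 3.7. Distance in frame 2: 2.9.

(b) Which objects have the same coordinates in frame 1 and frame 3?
the purple star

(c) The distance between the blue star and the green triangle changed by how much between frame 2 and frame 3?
+3.8

Distance in frame 2: 4.0. Distance in frame 3: 7.8.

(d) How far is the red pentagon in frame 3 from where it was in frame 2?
0.6

The red pentagon moved from (8.4, 7.1) to (7.8, 7.2), a distance of √(0.6² + 0.1²) ≈ 0.6.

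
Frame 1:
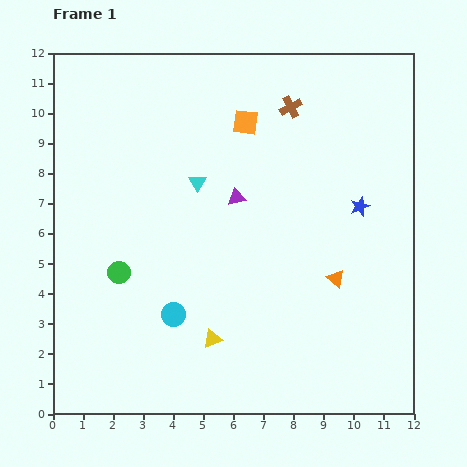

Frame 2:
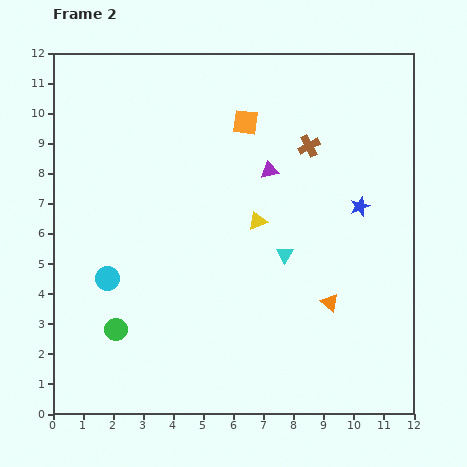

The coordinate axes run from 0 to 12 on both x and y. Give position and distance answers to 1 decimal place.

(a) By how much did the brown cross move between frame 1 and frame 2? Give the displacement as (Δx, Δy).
(0.6, -1.3)

The brown cross was at (7.9, 10.2) in frame 1 and (8.5, 8.9) in frame 2.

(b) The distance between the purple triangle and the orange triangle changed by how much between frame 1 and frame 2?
+0.5

Distance in frame 1: 4.3. Distance in frame 2: 4.8.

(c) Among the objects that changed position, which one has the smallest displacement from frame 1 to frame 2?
the orange triangle

(moved 0.8)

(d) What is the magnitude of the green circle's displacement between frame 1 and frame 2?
1.9

The green circle moved from (2.2, 4.7) to (2.1, 2.8), a distance of √(0.1² + 1.9²) ≈ 1.9.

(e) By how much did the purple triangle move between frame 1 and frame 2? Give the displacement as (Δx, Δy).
(1.1, 0.9)

The purple triangle was at (6.1, 7.2) in frame 1 and (7.2, 8.1) in frame 2.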